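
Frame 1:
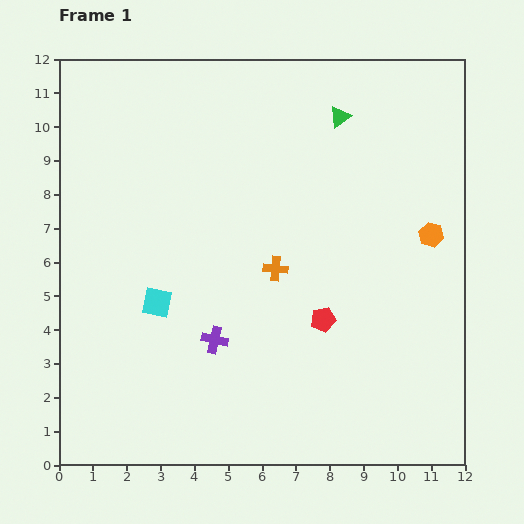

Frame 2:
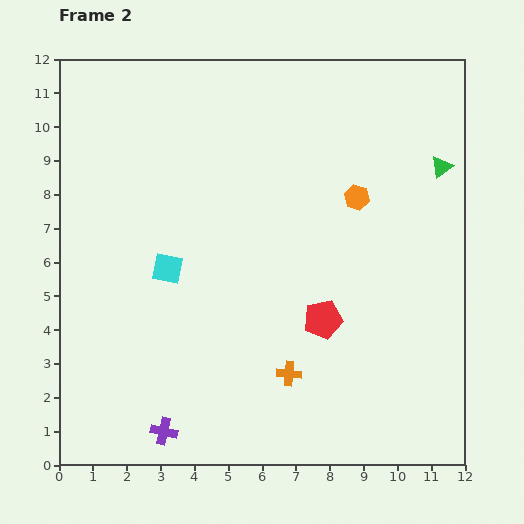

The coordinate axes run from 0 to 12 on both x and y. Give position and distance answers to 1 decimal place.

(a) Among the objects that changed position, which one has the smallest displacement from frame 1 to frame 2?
the cyan square

(moved 1.0)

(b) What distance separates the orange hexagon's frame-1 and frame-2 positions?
2.5

The orange hexagon moved from (11.0, 6.8) to (8.8, 7.9), a distance of √(2.2² + 1.1²) ≈ 2.5.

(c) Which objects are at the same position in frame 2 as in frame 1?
the red pentagon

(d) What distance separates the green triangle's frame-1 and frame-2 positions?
3.4

The green triangle moved from (8.3, 10.3) to (11.3, 8.8), a distance of √(3.0² + 1.5²) ≈ 3.4.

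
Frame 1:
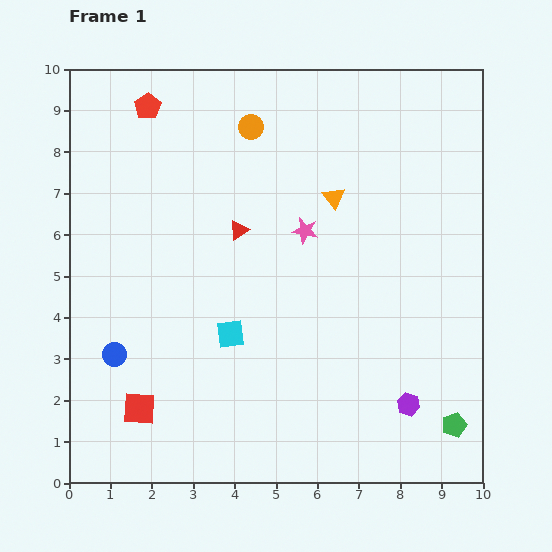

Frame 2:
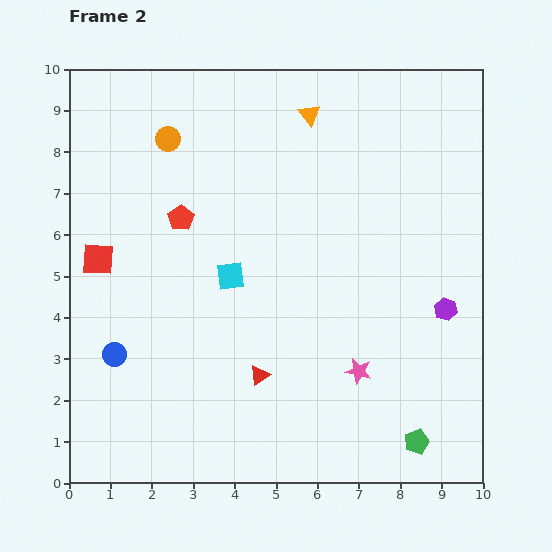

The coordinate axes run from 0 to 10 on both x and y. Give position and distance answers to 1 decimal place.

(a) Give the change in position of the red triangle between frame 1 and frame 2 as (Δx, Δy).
(0.5, -3.5)

The red triangle was at (4.1, 6.1) in frame 1 and (4.6, 2.6) in frame 2.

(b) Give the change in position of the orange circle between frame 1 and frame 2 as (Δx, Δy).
(-2.0, -0.3)

The orange circle was at (4.4, 8.6) in frame 1 and (2.4, 8.3) in frame 2.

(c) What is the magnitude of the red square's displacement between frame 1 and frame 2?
3.7

The red square moved from (1.7, 1.8) to (0.7, 5.4), a distance of √(1.0² + 3.6²) ≈ 3.7.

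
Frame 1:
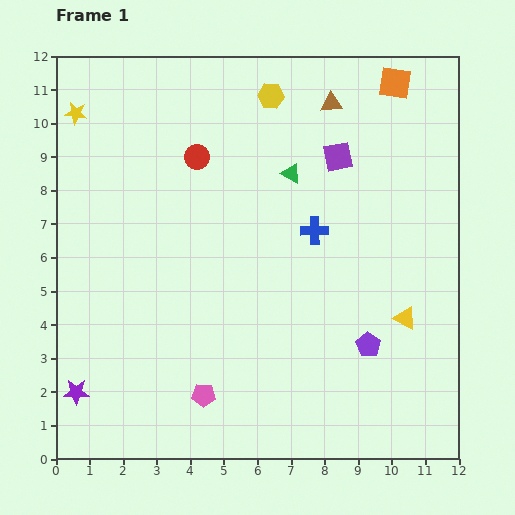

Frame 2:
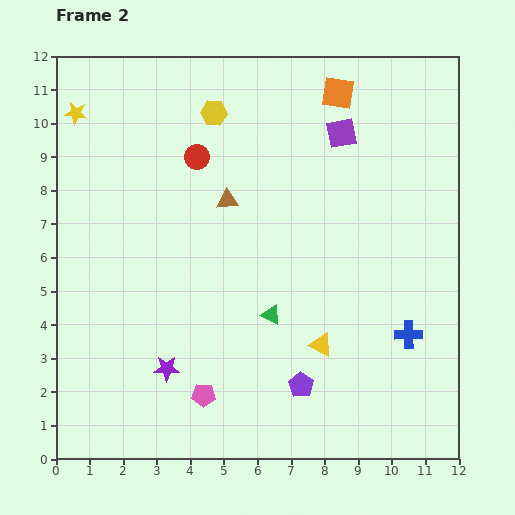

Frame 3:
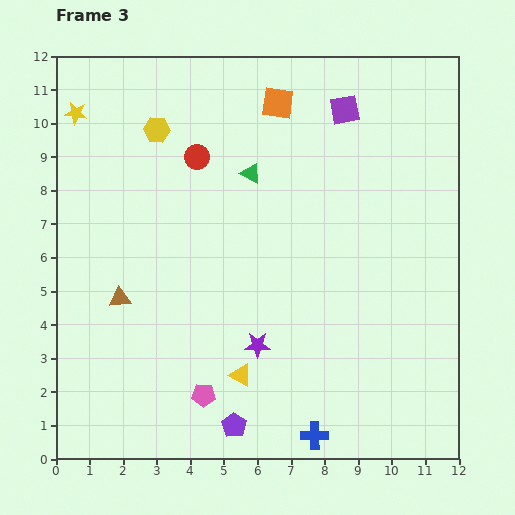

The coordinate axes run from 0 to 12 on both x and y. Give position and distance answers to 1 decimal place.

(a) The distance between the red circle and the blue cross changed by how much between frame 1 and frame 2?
+4.1

Distance in frame 1: 4.1. Distance in frame 2: 8.2.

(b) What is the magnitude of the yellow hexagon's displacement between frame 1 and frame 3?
3.5

The yellow hexagon moved from (6.4, 10.8) to (3.0, 9.8), a distance of √(3.4² + 1.0²) ≈ 3.5.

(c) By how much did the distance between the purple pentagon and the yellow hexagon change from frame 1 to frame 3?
+1.2

Distance in frame 1: 7.9. Distance in frame 3: 9.1.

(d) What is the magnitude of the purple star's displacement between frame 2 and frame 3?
2.8

The purple star moved from (3.3, 2.7) to (6.0, 3.4), a distance of √(2.7² + 0.7²) ≈ 2.8.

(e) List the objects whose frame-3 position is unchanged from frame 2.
the red circle, the yellow star, the pink pentagon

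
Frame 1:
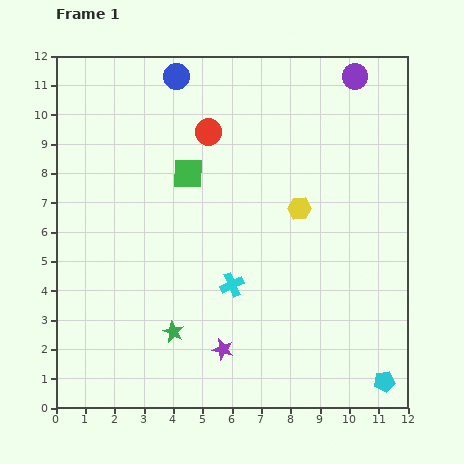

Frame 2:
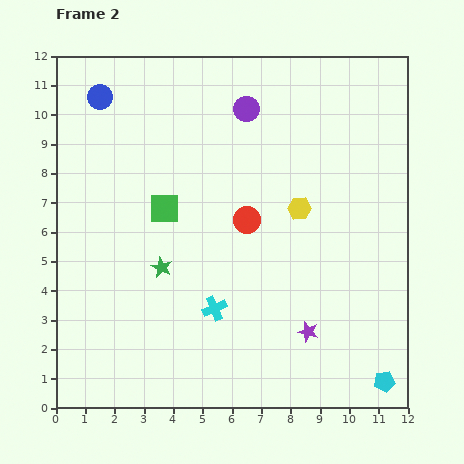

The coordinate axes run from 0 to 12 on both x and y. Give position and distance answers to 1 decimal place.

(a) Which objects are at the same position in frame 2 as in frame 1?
the yellow hexagon, the cyan pentagon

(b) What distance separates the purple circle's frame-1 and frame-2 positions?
3.9

The purple circle moved from (10.2, 11.3) to (6.5, 10.2), a distance of √(3.7² + 1.1²) ≈ 3.9.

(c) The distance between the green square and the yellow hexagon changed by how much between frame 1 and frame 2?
+0.6

Distance in frame 1: 4.0. Distance in frame 2: 4.6.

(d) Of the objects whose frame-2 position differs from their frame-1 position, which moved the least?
the cyan cross

(moved 1.0)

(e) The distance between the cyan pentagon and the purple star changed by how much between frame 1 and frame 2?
-2.5

Distance in frame 1: 5.6. Distance in frame 2: 3.1.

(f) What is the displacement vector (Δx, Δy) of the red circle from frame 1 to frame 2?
(1.3, -3.0)

The red circle was at (5.2, 9.4) in frame 1 and (6.5, 6.4) in frame 2.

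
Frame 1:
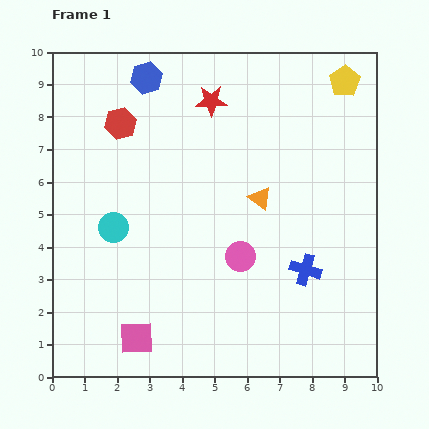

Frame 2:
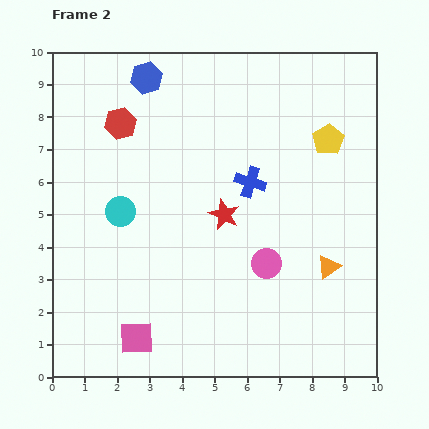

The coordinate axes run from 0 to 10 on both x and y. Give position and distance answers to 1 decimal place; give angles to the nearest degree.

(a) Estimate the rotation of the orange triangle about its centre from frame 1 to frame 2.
48° clockwise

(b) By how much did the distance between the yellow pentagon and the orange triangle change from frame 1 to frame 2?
-0.5

Distance in frame 1: 4.4. Distance in frame 2: 3.9.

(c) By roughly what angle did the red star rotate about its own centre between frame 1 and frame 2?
26° clockwise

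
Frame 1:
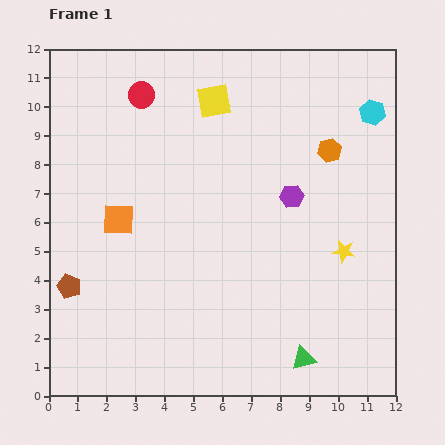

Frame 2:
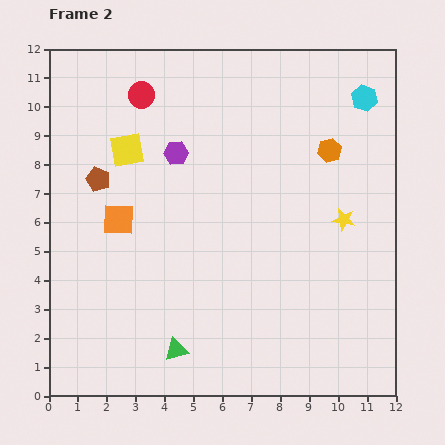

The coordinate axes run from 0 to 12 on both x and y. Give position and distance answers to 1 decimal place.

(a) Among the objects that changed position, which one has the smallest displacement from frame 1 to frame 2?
the cyan hexagon

(moved 0.6)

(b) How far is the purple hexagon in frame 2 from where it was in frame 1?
4.3

The purple hexagon moved from (8.4, 6.9) to (4.4, 8.4), a distance of √(4.0² + 1.5²) ≈ 4.3.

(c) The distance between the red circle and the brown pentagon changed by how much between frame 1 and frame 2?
-3.8

Distance in frame 1: 7.1. Distance in frame 2: 3.3.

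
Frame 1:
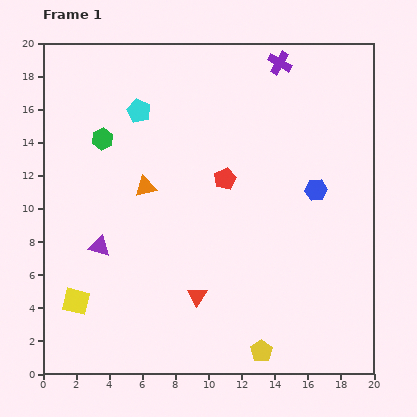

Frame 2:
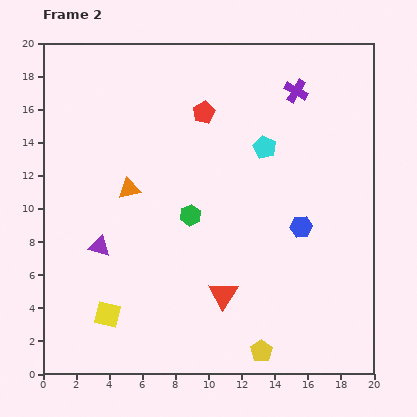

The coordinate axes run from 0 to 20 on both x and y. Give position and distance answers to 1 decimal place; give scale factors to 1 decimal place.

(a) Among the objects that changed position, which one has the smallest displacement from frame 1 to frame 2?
the orange triangle

(moved 1.0)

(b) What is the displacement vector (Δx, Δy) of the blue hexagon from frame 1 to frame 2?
(-0.9, -2.2)

The blue hexagon was at (16.5, 11.1) in frame 1 and (15.6, 8.9) in frame 2.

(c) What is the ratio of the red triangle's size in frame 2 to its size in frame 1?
1.5×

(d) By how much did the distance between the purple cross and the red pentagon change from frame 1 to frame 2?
-2.0

Distance in frame 1: 7.7. Distance in frame 2: 5.7.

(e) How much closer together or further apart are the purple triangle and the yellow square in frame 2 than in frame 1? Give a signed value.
+0.5

Distance in frame 1: 3.6. Distance in frame 2: 4.1.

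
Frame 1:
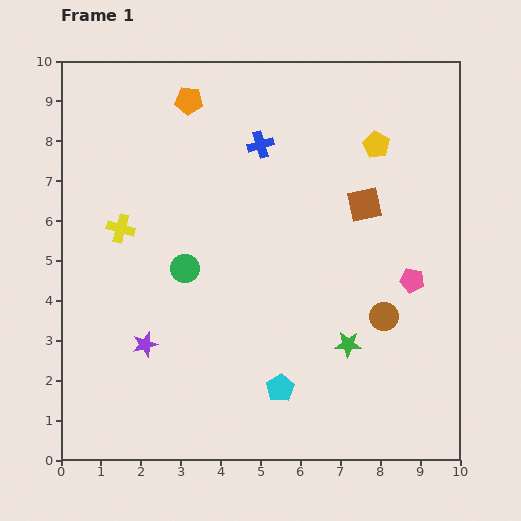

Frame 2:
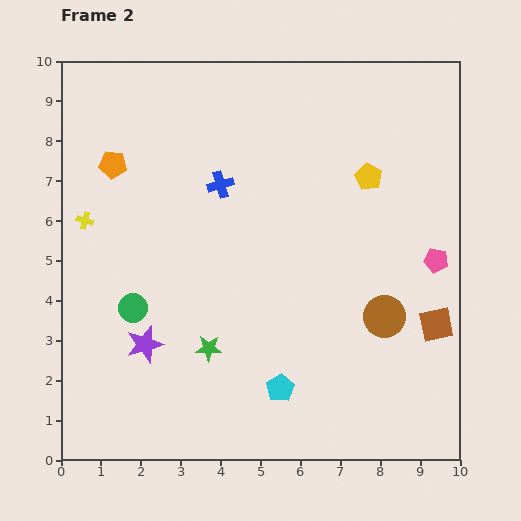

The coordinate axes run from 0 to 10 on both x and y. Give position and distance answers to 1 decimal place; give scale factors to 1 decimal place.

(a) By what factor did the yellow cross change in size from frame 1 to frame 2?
0.6×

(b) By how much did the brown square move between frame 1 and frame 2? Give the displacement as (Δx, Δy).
(1.8, -3.0)

The brown square was at (7.6, 6.4) in frame 1 and (9.4, 3.4) in frame 2.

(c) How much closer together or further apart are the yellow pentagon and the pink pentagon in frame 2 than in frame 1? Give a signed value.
-0.8

Distance in frame 1: 3.5. Distance in frame 2: 2.7.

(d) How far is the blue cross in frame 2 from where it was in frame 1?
1.4

The blue cross moved from (5.0, 7.9) to (4.0, 6.9), a distance of √(1.0² + 1.0²) ≈ 1.4.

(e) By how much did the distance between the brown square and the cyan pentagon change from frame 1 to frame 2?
-0.9

Distance in frame 1: 5.1. Distance in frame 2: 4.2.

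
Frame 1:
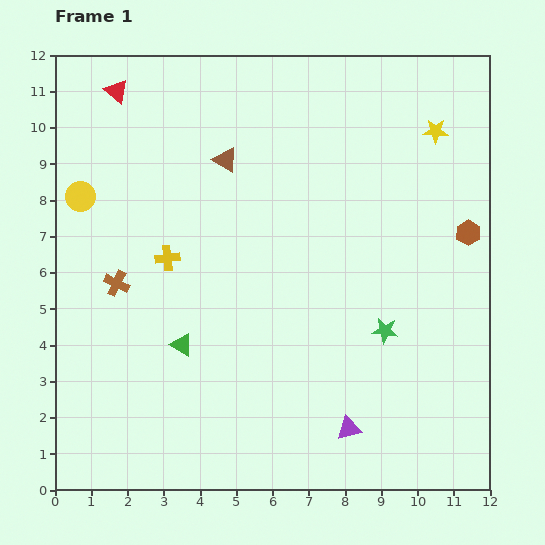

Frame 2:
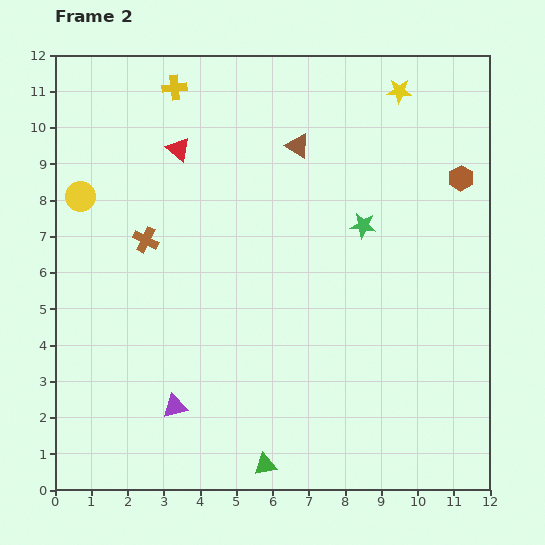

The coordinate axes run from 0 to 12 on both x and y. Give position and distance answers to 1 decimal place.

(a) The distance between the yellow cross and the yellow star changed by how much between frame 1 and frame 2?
-2.0

Distance in frame 1: 8.2. Distance in frame 2: 6.2.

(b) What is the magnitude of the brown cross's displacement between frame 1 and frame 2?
1.4

The brown cross moved from (1.7, 5.7) to (2.5, 6.9), a distance of √(0.8² + 1.2²) ≈ 1.4.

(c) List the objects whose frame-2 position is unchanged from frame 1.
the yellow circle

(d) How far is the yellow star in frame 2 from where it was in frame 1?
1.5

The yellow star moved from (10.5, 9.9) to (9.5, 11.0), a distance of √(1.0² + 1.1²) ≈ 1.5.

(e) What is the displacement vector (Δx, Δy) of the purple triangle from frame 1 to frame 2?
(-4.8, 0.6)

The purple triangle was at (8.1, 1.7) in frame 1 and (3.3, 2.3) in frame 2.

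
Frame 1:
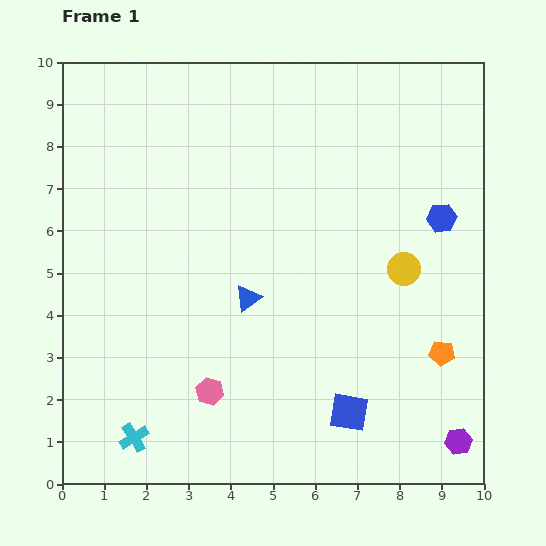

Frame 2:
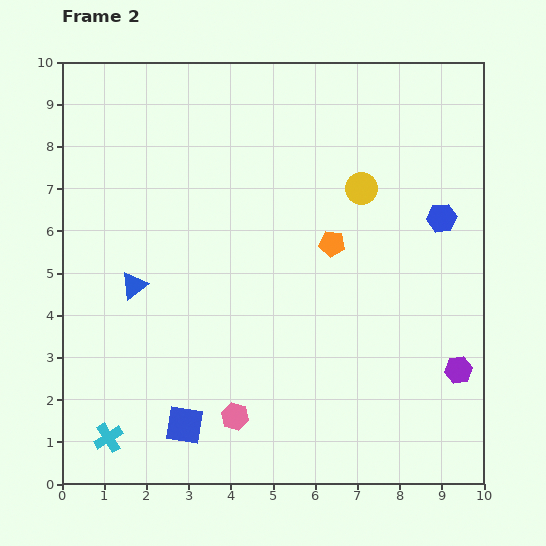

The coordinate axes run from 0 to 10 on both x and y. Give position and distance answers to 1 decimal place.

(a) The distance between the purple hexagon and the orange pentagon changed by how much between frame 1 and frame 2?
+2.1

Distance in frame 1: 2.1. Distance in frame 2: 4.2.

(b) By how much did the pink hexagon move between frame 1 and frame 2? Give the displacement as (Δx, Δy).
(0.6, -0.6)

The pink hexagon was at (3.5, 2.2) in frame 1 and (4.1, 1.6) in frame 2.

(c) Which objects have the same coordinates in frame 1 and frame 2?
the blue hexagon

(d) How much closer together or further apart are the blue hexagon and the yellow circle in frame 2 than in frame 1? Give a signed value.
+0.5

Distance in frame 1: 1.5. Distance in frame 2: 2.0.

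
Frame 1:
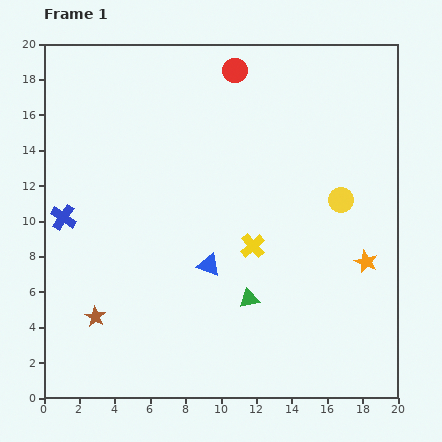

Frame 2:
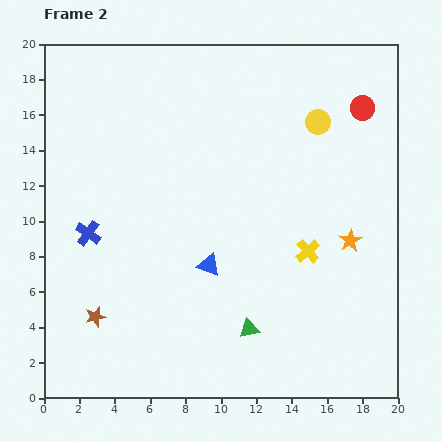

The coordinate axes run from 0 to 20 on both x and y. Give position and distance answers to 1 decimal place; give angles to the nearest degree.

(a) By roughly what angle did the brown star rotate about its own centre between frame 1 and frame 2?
26° clockwise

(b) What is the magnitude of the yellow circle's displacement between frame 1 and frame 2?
4.6

The yellow circle moved from (16.8, 11.2) to (15.5, 15.6), a distance of √(1.3² + 4.4²) ≈ 4.6.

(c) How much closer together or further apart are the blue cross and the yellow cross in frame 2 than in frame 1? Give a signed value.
+1.6

Distance in frame 1: 10.8. Distance in frame 2: 12.4.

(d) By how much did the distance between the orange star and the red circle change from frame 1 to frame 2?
-5.6

Distance in frame 1: 13.1. Distance in frame 2: 7.5.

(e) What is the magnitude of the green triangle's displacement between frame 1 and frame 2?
1.7

The green triangle moved from (11.6, 5.6) to (11.6, 3.9), a distance of √(0.0² + 1.7²) ≈ 1.7.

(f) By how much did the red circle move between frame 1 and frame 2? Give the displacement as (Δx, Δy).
(7.2, -2.1)

The red circle was at (10.8, 18.5) in frame 1 and (18.0, 16.4) in frame 2.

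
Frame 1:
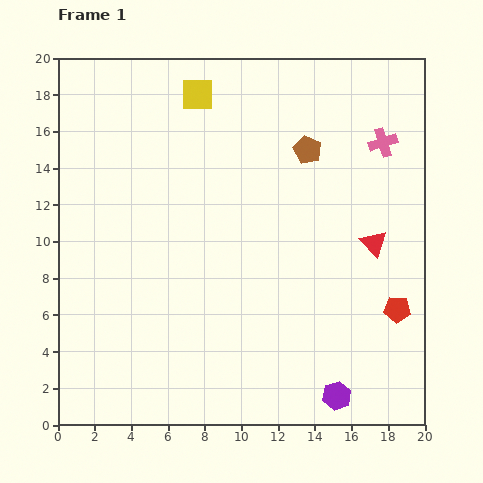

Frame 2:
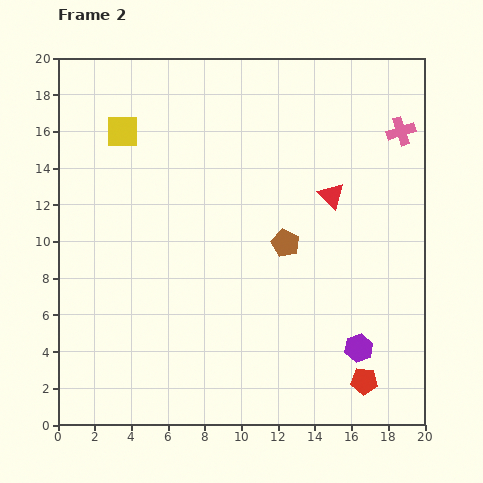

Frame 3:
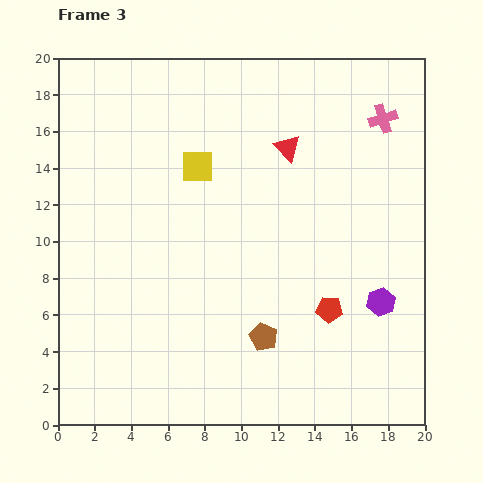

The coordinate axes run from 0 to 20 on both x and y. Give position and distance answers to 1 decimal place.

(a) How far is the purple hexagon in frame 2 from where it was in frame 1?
2.9

The purple hexagon moved from (15.2, 1.6) to (16.4, 4.2), a distance of √(1.2² + 2.6²) ≈ 2.9.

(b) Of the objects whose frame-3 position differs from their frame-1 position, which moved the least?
the pink cross

(moved 1.3)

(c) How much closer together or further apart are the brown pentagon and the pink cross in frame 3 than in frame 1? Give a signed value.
+9.5

Distance in frame 1: 4.1. Distance in frame 3: 13.6.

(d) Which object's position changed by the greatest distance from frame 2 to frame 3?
the brown pentagon

(moved 5.2; next 4.5)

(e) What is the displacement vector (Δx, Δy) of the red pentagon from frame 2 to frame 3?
(-1.9, 3.9)

The red pentagon was at (16.7, 2.4) in frame 2 and (14.8, 6.3) in frame 3.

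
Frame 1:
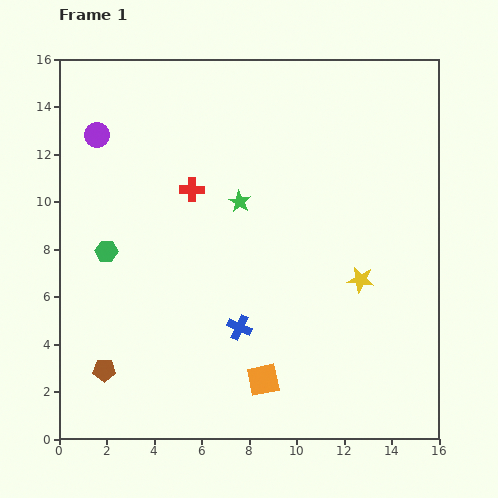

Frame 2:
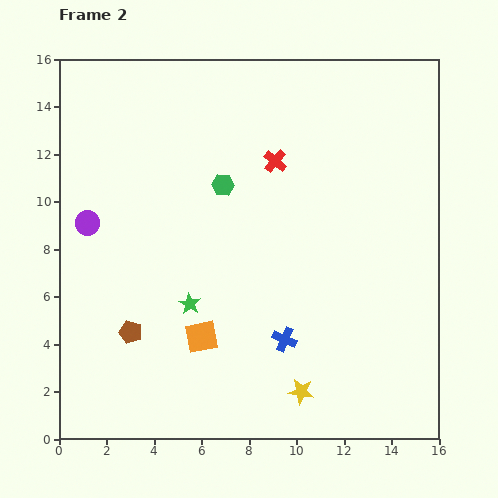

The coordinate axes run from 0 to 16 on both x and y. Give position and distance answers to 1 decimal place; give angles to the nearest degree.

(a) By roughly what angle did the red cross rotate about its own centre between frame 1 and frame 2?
39° clockwise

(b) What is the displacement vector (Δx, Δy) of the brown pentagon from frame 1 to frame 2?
(1.1, 1.6)

The brown pentagon was at (1.9, 2.9) in frame 1 and (3.0, 4.5) in frame 2.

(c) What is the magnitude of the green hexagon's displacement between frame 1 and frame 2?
5.6

The green hexagon moved from (2.0, 7.9) to (6.9, 10.7), a distance of √(4.9² + 2.8²) ≈ 5.6.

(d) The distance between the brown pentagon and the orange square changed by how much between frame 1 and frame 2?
-3.7

Distance in frame 1: 6.7. Distance in frame 2: 3.0.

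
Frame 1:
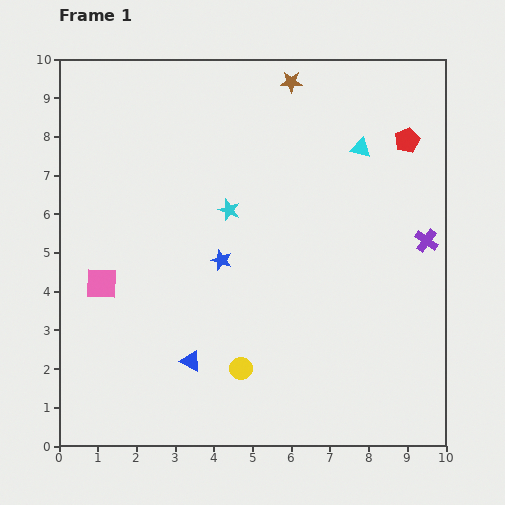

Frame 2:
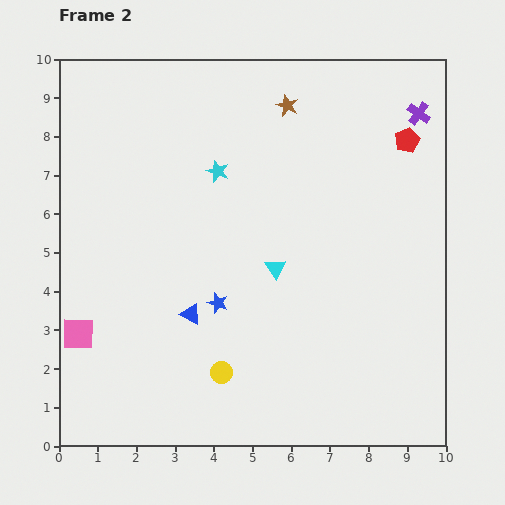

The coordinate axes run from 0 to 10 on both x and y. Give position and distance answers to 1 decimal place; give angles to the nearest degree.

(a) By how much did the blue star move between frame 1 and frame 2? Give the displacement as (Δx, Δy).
(-0.1, -1.1)

The blue star was at (4.2, 4.8) in frame 1 and (4.1, 3.7) in frame 2.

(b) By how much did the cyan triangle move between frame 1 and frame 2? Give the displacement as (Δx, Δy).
(-2.2, -3.1)

The cyan triangle was at (7.8, 7.7) in frame 1 and (5.6, 4.6) in frame 2.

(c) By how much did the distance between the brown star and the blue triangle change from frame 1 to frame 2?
-1.7

Distance in frame 1: 7.7. Distance in frame 2: 6.0.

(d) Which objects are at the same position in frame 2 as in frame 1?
the red pentagon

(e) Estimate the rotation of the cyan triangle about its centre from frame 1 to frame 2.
42° clockwise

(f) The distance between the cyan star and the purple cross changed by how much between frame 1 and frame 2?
+0.2

Distance in frame 1: 5.2. Distance in frame 2: 5.4.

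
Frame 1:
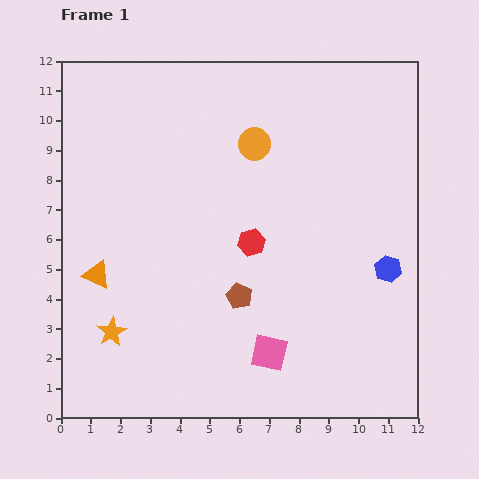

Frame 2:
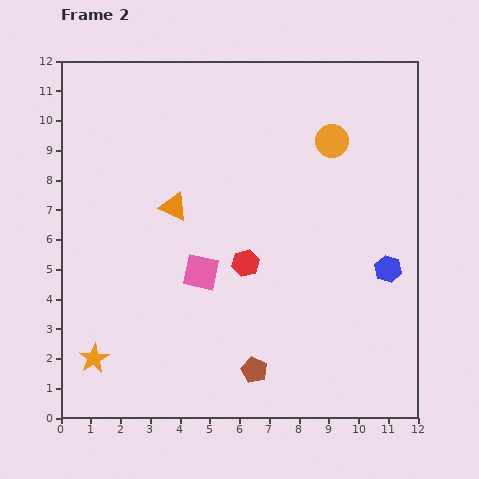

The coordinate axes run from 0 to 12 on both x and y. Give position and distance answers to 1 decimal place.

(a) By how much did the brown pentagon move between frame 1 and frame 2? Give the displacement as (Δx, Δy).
(0.5, -2.5)

The brown pentagon was at (6.0, 4.1) in frame 1 and (6.5, 1.6) in frame 2.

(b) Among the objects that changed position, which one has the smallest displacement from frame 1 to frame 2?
the red hexagon

(moved 0.7)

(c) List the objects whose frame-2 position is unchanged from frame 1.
the blue hexagon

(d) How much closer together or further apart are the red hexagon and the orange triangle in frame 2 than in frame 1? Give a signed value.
-2.2

Distance in frame 1: 5.3. Distance in frame 2: 3.1.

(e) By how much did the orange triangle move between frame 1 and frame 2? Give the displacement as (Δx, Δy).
(2.6, 2.3)

The orange triangle was at (1.2, 4.8) in frame 1 and (3.8, 7.1) in frame 2.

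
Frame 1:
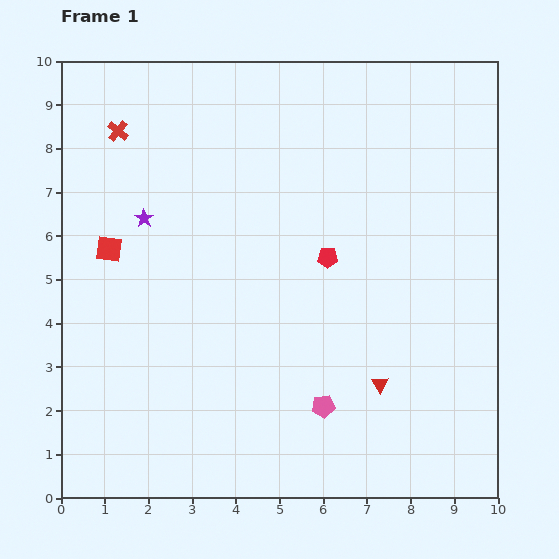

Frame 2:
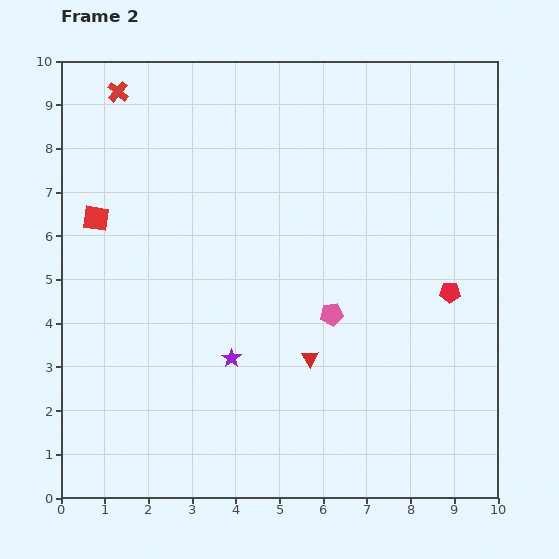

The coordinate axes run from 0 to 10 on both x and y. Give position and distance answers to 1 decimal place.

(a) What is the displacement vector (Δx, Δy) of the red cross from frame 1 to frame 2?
(0.0, 0.9)

The red cross was at (1.3, 8.4) in frame 1 and (1.3, 9.3) in frame 2.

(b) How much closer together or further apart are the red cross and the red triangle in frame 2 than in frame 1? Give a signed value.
-0.8

Distance in frame 1: 8.3. Distance in frame 2: 7.5.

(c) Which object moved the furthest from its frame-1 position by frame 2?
the purple star

(moved 3.8; next 2.9)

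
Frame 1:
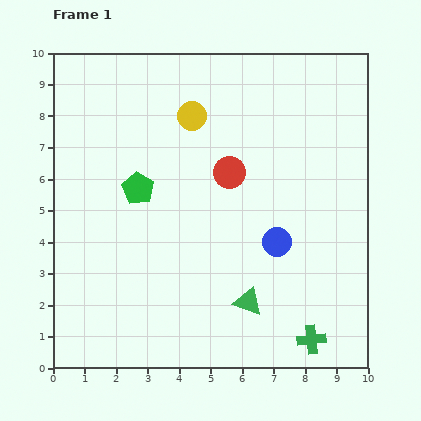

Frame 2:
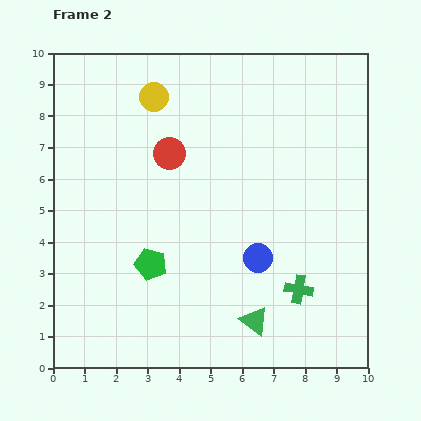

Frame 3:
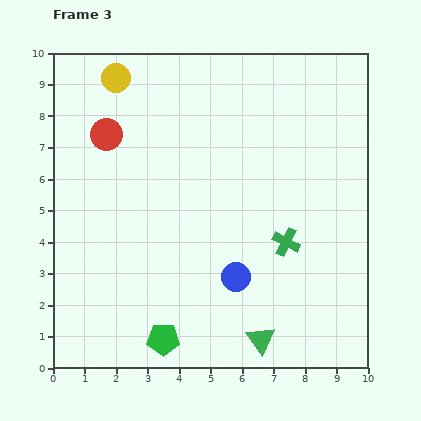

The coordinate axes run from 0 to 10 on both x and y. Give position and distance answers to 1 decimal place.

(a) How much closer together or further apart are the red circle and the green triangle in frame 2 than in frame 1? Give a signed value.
+1.8

Distance in frame 1: 4.1. Distance in frame 2: 5.9.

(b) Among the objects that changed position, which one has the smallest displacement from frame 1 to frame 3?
the green triangle

(moved 1.3)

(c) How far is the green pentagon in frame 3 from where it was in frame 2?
2.4

The green pentagon moved from (3.1, 3.3) to (3.5, 0.9), a distance of √(0.4² + 2.4²) ≈ 2.4.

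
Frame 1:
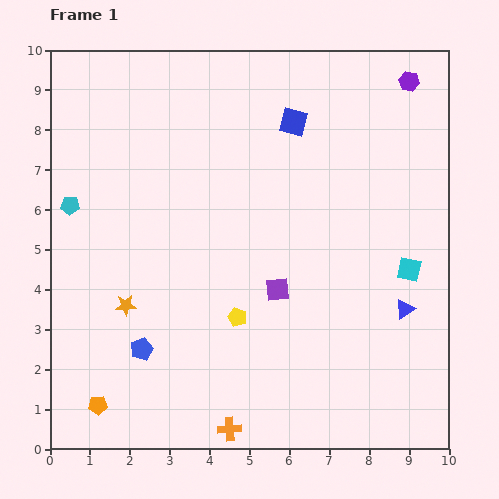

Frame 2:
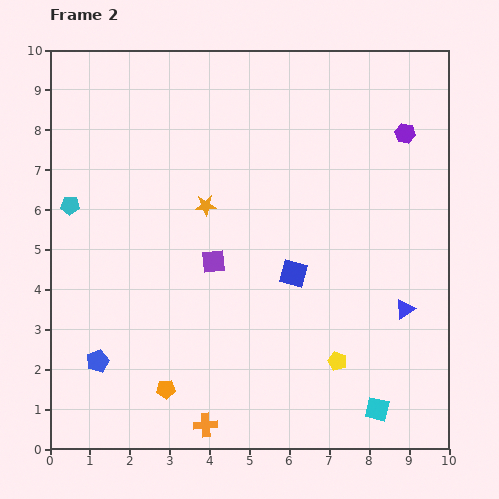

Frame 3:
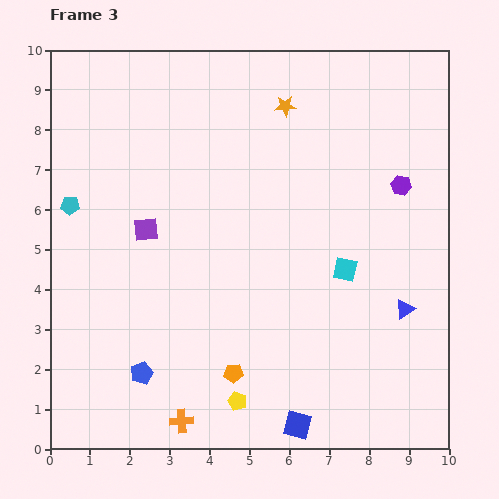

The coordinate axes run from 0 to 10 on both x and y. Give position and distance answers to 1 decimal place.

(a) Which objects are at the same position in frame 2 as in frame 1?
the blue triangle, the cyan pentagon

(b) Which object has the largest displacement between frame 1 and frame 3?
the blue square

(moved 7.6; next 6.4)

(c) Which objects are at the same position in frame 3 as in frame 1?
the blue triangle, the cyan pentagon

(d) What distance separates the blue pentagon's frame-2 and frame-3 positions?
1.1

The blue pentagon moved from (1.2, 2.2) to (2.3, 1.9), a distance of √(1.1² + 0.3²) ≈ 1.1.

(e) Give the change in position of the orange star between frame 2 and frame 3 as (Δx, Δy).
(2.0, 2.5)

The orange star was at (3.9, 6.1) in frame 2 and (5.9, 8.6) in frame 3.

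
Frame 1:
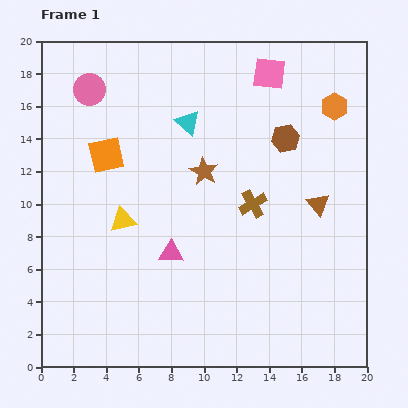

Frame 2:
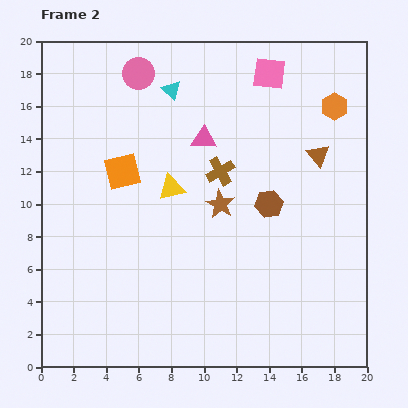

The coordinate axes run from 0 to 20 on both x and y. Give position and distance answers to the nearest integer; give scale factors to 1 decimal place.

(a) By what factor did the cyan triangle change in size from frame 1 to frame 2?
0.8×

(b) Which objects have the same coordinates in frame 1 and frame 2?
the orange hexagon, the pink square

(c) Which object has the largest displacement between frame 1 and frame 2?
the pink triangle

(moved 7; next 4)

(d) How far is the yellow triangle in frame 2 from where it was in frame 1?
4

The yellow triangle moved from (5, 9) to (8, 11), a distance of √(3² + 2²) ≈ 4.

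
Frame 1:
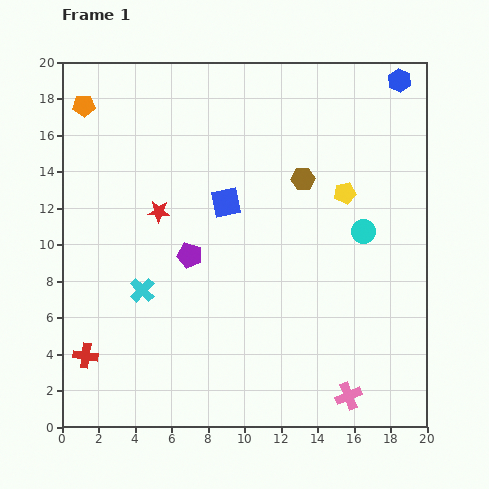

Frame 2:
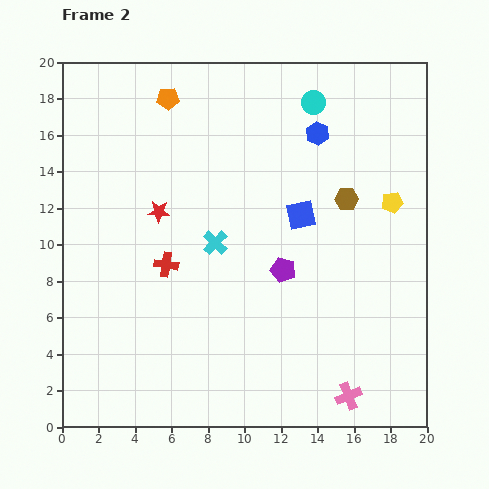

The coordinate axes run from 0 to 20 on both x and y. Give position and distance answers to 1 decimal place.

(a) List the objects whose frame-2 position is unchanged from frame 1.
the red star, the pink cross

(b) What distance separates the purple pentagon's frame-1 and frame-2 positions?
5.2

The purple pentagon moved from (7.0, 9.4) to (12.1, 8.6), a distance of √(5.1² + 0.8²) ≈ 5.2.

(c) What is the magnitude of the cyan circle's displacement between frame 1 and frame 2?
7.6

The cyan circle moved from (16.5, 10.7) to (13.8, 17.8), a distance of √(2.7² + 7.1²) ≈ 7.6.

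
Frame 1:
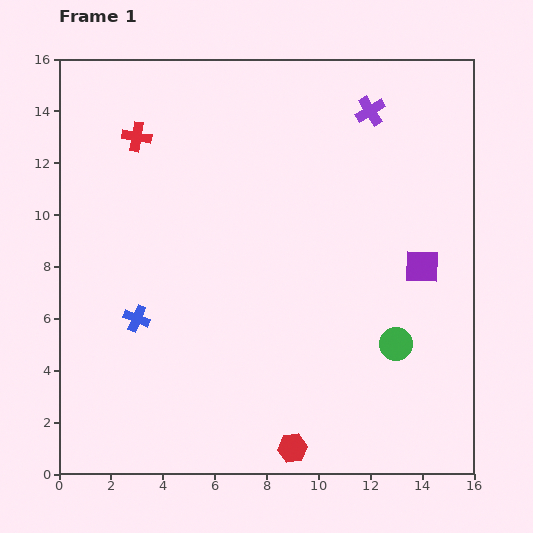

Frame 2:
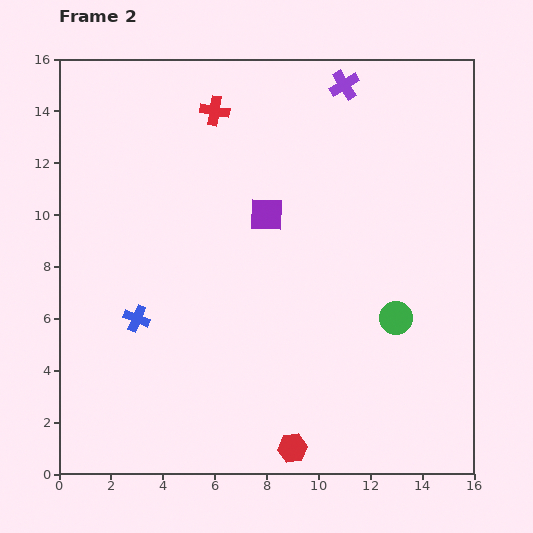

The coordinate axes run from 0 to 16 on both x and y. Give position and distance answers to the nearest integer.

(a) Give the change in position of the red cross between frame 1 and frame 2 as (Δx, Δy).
(3, 1)

The red cross was at (3, 13) in frame 1 and (6, 14) in frame 2.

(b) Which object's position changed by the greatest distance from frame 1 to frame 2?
the purple square

(moved 6; next 3)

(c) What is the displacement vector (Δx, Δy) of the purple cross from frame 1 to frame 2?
(-1, 1)

The purple cross was at (12, 14) in frame 1 and (11, 15) in frame 2.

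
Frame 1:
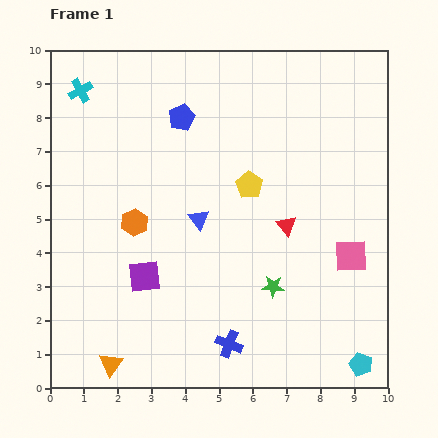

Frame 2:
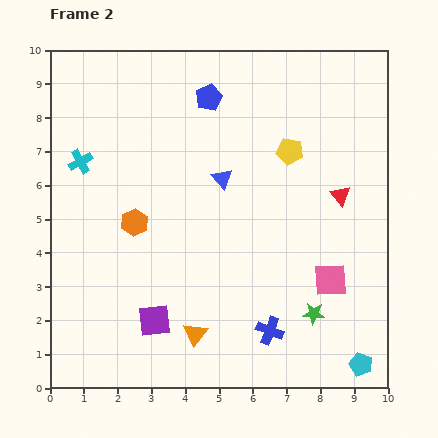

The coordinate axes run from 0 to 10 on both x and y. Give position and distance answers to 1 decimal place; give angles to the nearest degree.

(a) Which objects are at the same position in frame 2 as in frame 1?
the cyan pentagon, the orange hexagon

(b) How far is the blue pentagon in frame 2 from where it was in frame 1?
1.0

The blue pentagon moved from (3.9, 8.0) to (4.7, 8.6), a distance of √(0.8² + 0.6²) ≈ 1.0.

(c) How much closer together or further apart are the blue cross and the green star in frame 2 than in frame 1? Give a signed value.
-0.7

Distance in frame 1: 2.1. Distance in frame 2: 1.4.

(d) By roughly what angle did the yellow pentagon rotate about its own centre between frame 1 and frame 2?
23° counter-clockwise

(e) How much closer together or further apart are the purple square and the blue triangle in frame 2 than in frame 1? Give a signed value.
+2.4

Distance in frame 1: 2.3. Distance in frame 2: 4.7.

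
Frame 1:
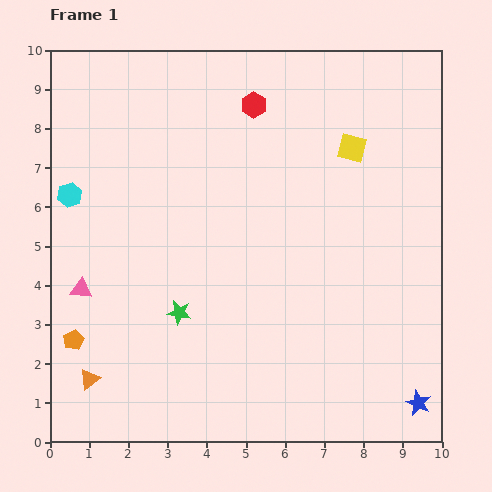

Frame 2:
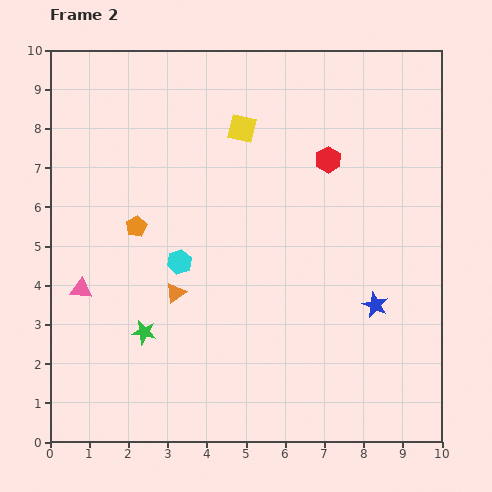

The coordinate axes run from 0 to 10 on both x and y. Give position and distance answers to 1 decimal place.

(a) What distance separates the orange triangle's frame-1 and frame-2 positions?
3.1

The orange triangle moved from (1.0, 1.6) to (3.2, 3.8), a distance of √(2.2² + 2.2²) ≈ 3.1.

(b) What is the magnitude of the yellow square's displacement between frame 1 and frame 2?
2.8

The yellow square moved from (7.7, 7.5) to (4.9, 8.0), a distance of √(2.8² + 0.5²) ≈ 2.8.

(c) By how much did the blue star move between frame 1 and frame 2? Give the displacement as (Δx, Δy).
(-1.1, 2.5)

The blue star was at (9.4, 1.0) in frame 1 and (8.3, 3.5) in frame 2.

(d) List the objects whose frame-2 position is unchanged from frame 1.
the pink triangle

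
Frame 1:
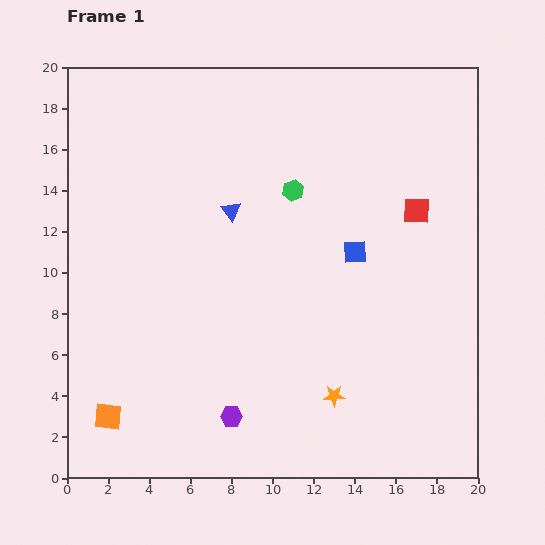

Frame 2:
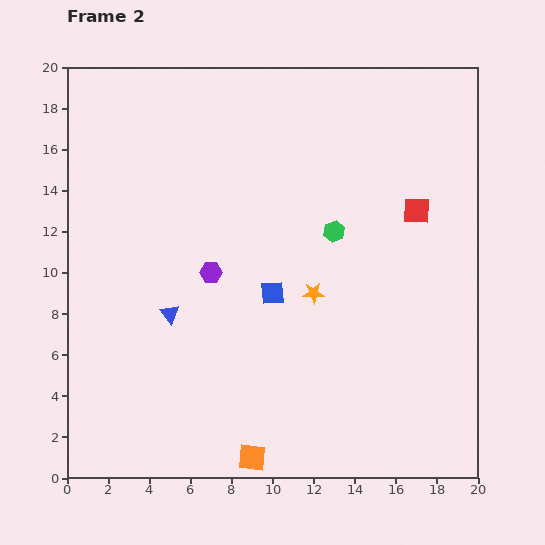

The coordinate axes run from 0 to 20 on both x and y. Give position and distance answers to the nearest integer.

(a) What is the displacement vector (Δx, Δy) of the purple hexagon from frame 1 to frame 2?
(-1, 7)

The purple hexagon was at (8, 3) in frame 1 and (7, 10) in frame 2.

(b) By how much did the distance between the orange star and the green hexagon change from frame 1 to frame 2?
-7

Distance in frame 1: 10. Distance in frame 2: 3.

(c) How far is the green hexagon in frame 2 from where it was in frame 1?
3

The green hexagon moved from (11, 14) to (13, 12), a distance of √(2² + 2²) ≈ 3.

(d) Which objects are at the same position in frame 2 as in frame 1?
the red square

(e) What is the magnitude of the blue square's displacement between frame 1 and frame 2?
4

The blue square moved from (14, 11) to (10, 9), a distance of √(4² + 2²) ≈ 4.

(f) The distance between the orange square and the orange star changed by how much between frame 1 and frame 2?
-2

Distance in frame 1: 11. Distance in frame 2: 9.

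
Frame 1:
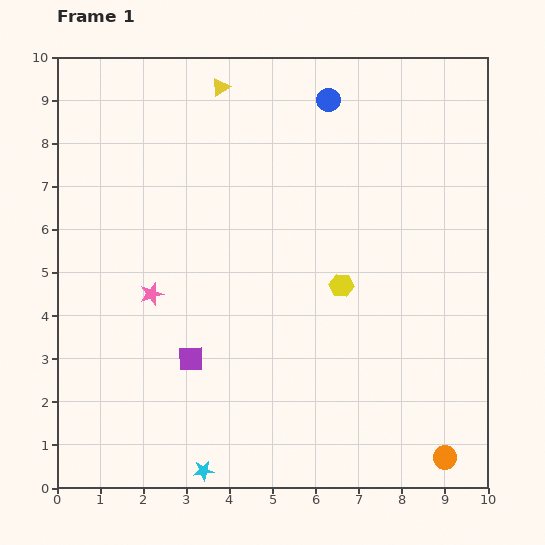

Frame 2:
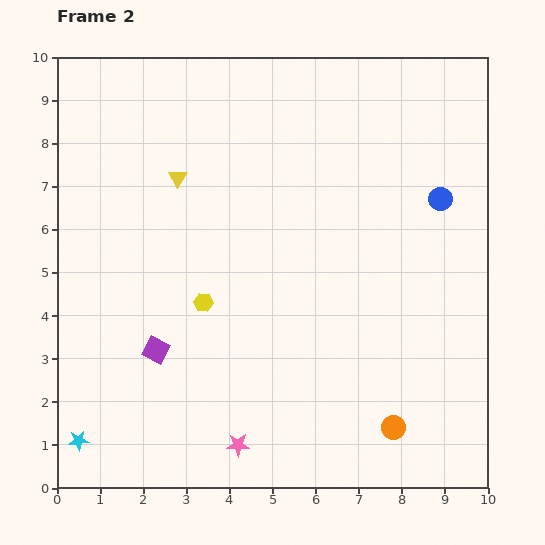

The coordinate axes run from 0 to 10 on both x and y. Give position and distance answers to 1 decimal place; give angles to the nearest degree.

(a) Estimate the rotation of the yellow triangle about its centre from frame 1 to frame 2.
27° counter-clockwise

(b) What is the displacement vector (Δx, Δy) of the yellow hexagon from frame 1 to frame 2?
(-3.2, -0.4)

The yellow hexagon was at (6.6, 4.7) in frame 1 and (3.4, 4.3) in frame 2.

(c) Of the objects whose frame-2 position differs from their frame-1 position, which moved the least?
the purple square

(moved 0.8)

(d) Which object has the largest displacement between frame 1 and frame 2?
the pink star

(moved 4.0; next 3.5)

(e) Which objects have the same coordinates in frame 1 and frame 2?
none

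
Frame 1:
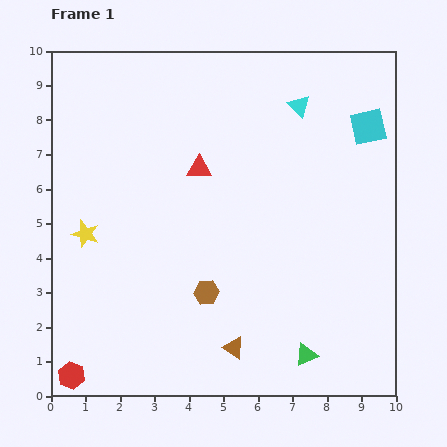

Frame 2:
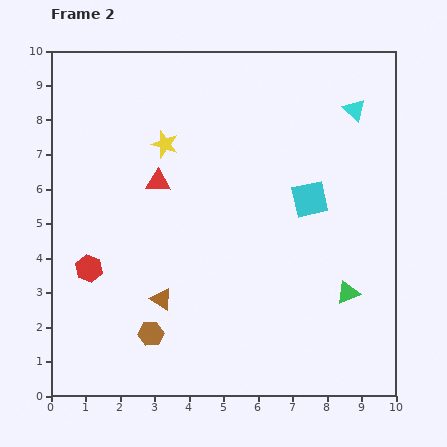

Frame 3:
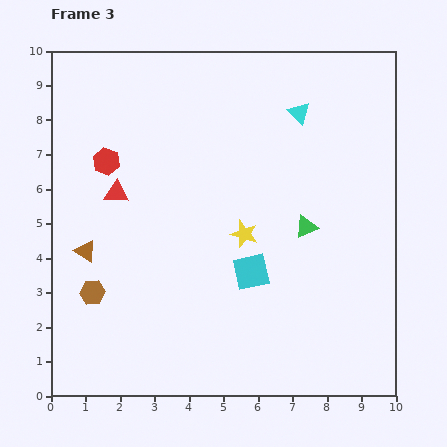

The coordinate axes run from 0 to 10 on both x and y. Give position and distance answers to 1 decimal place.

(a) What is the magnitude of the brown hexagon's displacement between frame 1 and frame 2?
2.0

The brown hexagon moved from (4.5, 3.0) to (2.9, 1.8), a distance of √(1.6² + 1.2²) ≈ 2.0.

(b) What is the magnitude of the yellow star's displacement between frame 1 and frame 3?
4.6

The yellow star moved from (1.0, 4.7) to (5.6, 4.7), a distance of √(4.6² + 0.0²) ≈ 4.6.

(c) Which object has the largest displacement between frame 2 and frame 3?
the yellow star

(moved 3.5; next 3.1)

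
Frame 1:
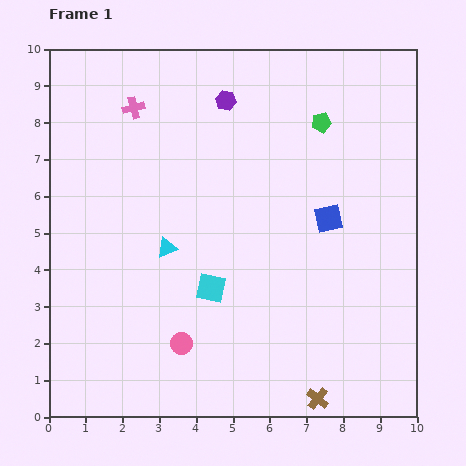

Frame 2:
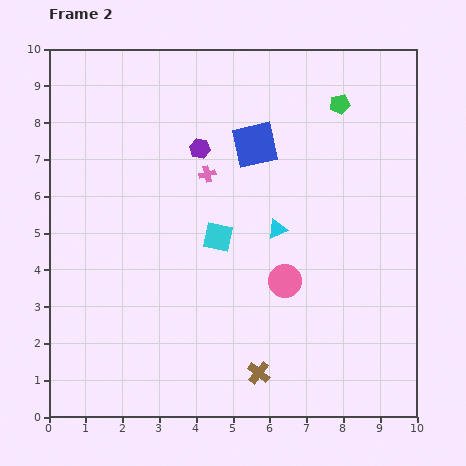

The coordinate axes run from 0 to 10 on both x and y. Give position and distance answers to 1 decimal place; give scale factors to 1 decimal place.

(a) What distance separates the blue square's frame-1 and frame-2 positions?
2.8

The blue square moved from (7.6, 5.4) to (5.6, 7.4), a distance of √(2.0² + 2.0²) ≈ 2.8.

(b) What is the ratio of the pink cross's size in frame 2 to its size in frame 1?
0.8×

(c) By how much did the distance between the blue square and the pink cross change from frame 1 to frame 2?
-4.6

Distance in frame 1: 6.1. Distance in frame 2: 1.5.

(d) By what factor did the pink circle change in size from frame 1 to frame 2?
1.5×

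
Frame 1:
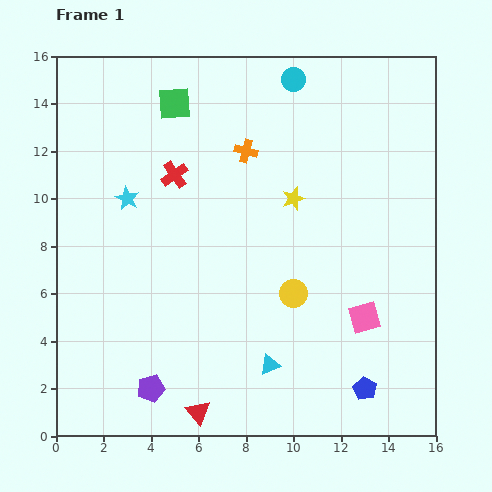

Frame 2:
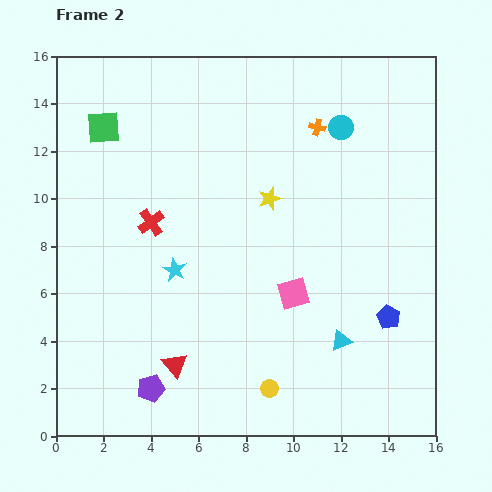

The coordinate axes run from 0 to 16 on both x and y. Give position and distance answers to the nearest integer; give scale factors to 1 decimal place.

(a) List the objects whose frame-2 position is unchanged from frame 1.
the purple pentagon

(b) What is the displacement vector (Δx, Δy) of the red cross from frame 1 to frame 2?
(-1, -2)

The red cross was at (5, 11) in frame 1 and (4, 9) in frame 2.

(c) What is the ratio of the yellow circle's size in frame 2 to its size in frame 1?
0.6×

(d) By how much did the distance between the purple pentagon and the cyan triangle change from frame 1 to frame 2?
+3

Distance in frame 1: 5. Distance in frame 2: 8.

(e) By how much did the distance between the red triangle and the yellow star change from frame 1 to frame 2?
-2

Distance in frame 1: 10. Distance in frame 2: 8.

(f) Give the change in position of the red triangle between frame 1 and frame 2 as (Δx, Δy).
(-1, 2)

The red triangle was at (6, 1) in frame 1 and (5, 3) in frame 2.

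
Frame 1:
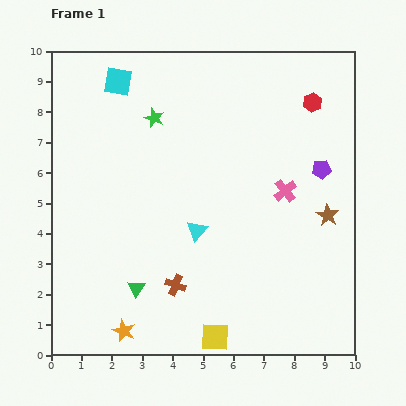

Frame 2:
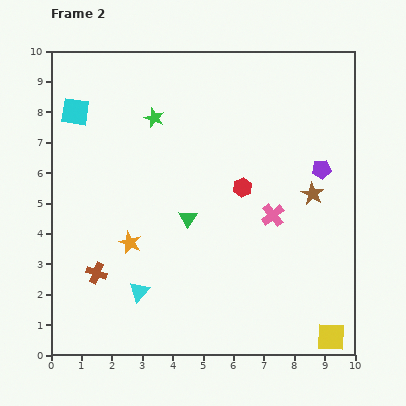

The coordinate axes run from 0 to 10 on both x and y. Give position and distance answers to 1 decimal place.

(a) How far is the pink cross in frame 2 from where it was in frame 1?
0.9

The pink cross moved from (7.7, 5.4) to (7.3, 4.6), a distance of √(0.4² + 0.8²) ≈ 0.9.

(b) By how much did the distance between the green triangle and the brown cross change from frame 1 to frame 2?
+2.2

Distance in frame 1: 1.3. Distance in frame 2: 3.5.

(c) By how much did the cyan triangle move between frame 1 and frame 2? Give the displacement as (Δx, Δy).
(-1.9, -2.0)

The cyan triangle was at (4.8, 4.1) in frame 1 and (2.9, 2.1) in frame 2.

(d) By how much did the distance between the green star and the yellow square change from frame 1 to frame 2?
+1.7

Distance in frame 1: 7.5. Distance in frame 2: 9.2.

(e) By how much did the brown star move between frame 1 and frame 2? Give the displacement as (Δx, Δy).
(-0.5, 0.7)

The brown star was at (9.1, 4.6) in frame 1 and (8.6, 5.3) in frame 2.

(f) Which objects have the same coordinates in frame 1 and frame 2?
the purple pentagon, the green star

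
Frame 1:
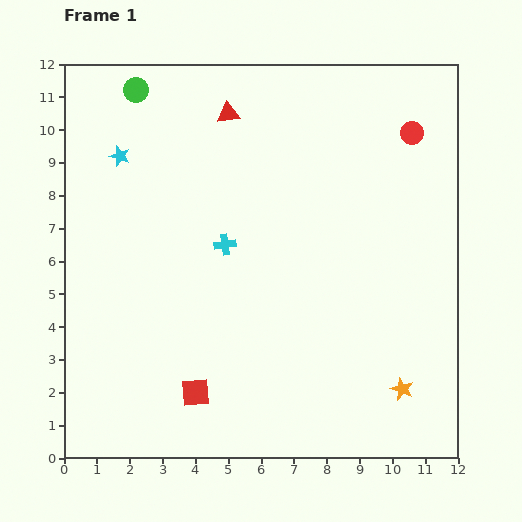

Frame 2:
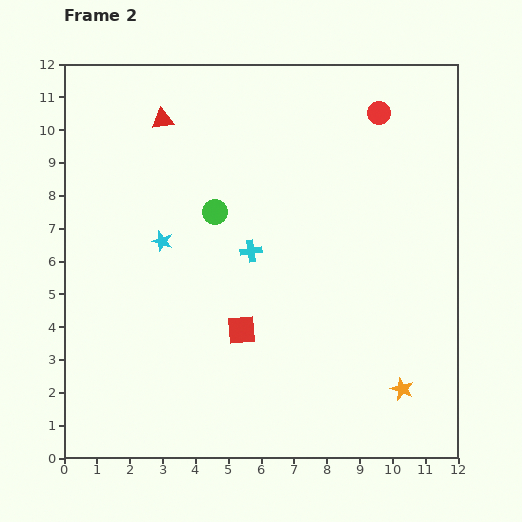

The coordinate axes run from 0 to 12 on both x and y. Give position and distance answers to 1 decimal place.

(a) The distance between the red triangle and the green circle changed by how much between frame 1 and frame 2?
+0.3

Distance in frame 1: 2.9. Distance in frame 2: 3.2.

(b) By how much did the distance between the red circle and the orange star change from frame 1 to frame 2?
+0.6

Distance in frame 1: 7.8. Distance in frame 2: 8.4.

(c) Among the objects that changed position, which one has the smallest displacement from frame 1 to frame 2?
the cyan cross

(moved 0.8)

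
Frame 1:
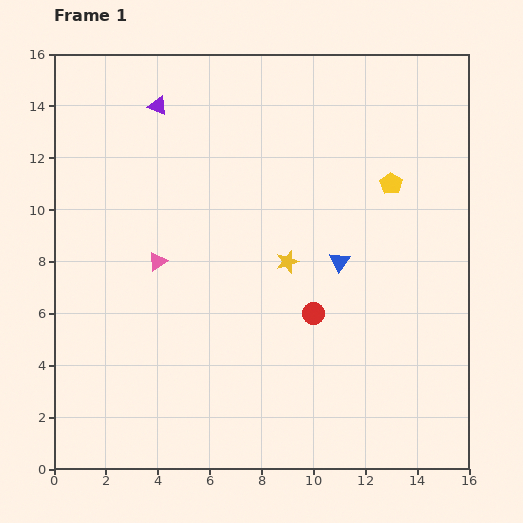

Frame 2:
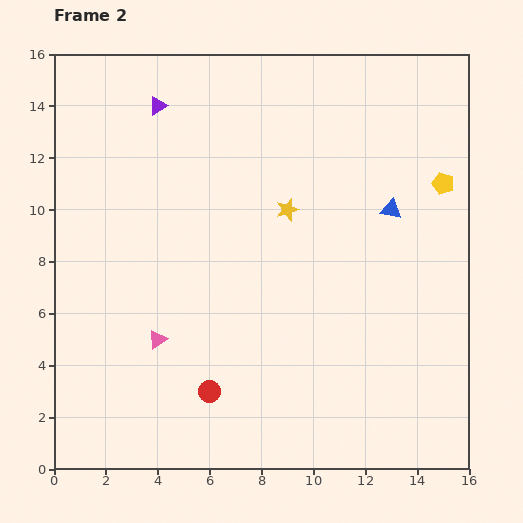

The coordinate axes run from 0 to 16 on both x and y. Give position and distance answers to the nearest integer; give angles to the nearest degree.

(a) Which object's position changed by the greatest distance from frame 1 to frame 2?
the red circle

(moved 5; next 3)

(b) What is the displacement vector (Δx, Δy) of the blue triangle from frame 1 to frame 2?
(2, 2)

The blue triangle was at (11, 8) in frame 1 and (13, 10) in frame 2.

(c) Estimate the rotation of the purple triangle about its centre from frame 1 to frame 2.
54° counter-clockwise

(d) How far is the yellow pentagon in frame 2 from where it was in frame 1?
2

The yellow pentagon moved from (13, 11) to (15, 11), a distance of √(2² + 0²) ≈ 2.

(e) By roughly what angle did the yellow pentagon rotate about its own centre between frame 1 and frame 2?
16° counter-clockwise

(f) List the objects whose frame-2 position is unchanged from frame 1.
the purple triangle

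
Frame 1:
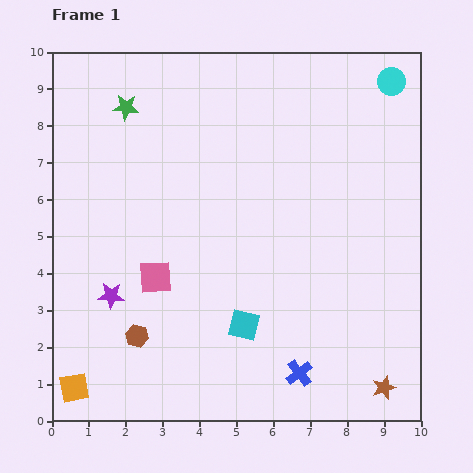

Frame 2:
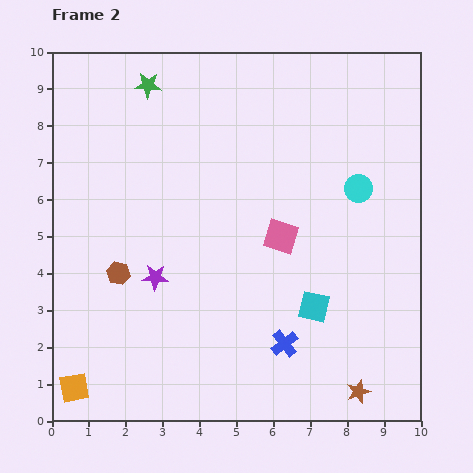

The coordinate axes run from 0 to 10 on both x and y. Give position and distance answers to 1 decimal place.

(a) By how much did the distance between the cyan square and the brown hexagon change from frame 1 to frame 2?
+2.5

Distance in frame 1: 2.9. Distance in frame 2: 5.4.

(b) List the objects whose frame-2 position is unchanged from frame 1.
the orange square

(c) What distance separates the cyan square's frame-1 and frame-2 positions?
2.0

The cyan square moved from (5.2, 2.6) to (7.1, 3.1), a distance of √(1.9² + 0.5²) ≈ 2.0.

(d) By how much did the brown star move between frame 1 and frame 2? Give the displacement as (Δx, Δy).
(-0.7, -0.1)

The brown star was at (9.0, 0.9) in frame 1 and (8.3, 0.8) in frame 2.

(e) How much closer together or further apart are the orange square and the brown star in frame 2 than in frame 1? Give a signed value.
-0.7

Distance in frame 1: 8.4. Distance in frame 2: 7.7.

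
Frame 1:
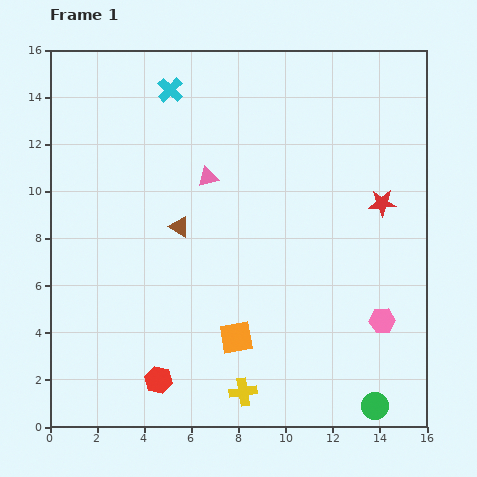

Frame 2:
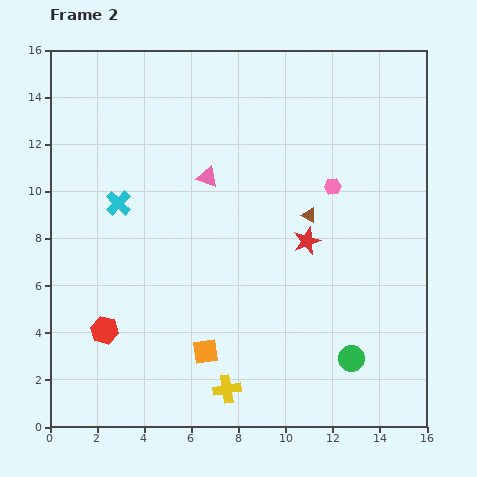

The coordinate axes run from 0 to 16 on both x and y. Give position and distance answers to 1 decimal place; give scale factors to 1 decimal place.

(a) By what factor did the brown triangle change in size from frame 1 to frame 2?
0.7×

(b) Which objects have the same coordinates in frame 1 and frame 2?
the pink triangle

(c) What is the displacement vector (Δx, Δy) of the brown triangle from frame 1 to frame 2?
(5.5, 0.5)

The brown triangle was at (5.5, 8.5) in frame 1 and (11.0, 9.0) in frame 2.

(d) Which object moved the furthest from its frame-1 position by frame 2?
the pink hexagon

(moved 6.1; next 5.5)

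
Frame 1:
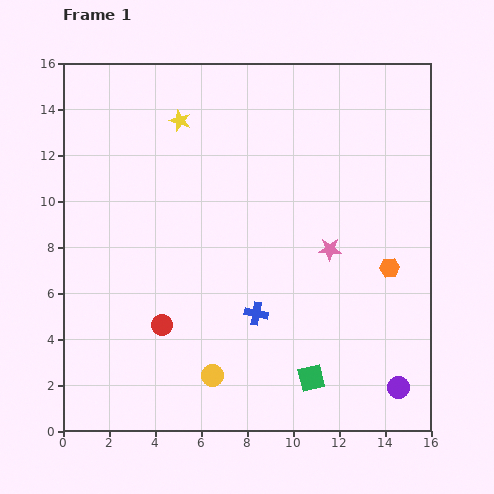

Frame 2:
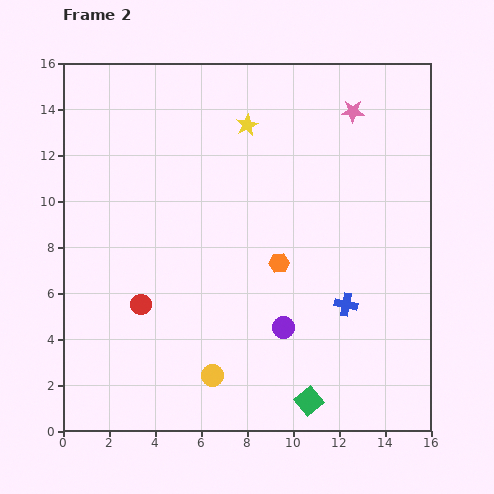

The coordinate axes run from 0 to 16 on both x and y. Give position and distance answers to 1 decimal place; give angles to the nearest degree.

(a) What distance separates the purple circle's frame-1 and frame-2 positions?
5.6

The purple circle moved from (14.6, 1.9) to (9.6, 4.5), a distance of √(5.0² + 2.6²) ≈ 5.6.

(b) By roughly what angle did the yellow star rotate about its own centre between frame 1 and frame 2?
26° clockwise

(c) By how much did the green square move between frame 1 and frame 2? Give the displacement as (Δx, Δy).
(-0.1, -1.0)

The green square was at (10.8, 2.3) in frame 1 and (10.7, 1.3) in frame 2.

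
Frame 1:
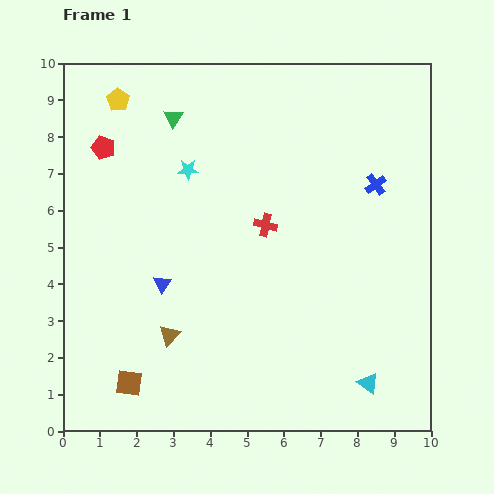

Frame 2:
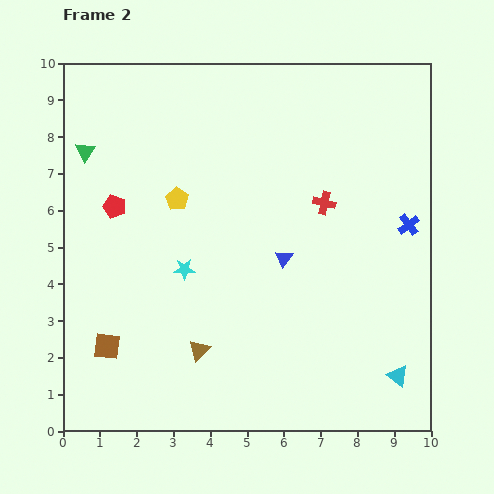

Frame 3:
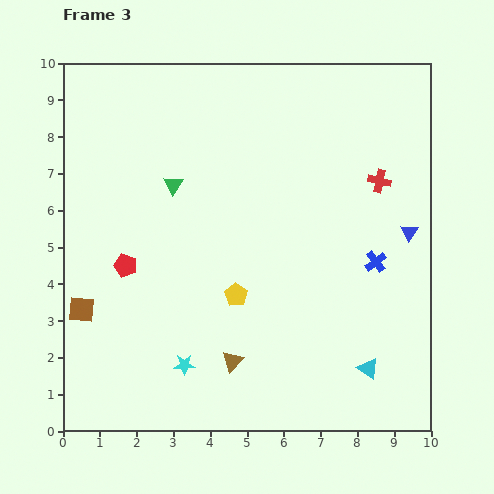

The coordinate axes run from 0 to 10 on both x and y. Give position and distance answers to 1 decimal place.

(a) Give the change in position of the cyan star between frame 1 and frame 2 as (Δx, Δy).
(-0.1, -2.7)

The cyan star was at (3.4, 7.1) in frame 1 and (3.3, 4.4) in frame 2.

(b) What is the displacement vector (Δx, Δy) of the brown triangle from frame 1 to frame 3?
(1.7, -0.7)

The brown triangle was at (2.9, 2.6) in frame 1 and (4.6, 1.9) in frame 3.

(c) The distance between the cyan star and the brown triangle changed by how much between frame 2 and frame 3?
-0.9

Distance in frame 2: 2.2. Distance in frame 3: 1.3.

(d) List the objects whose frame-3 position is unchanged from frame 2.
none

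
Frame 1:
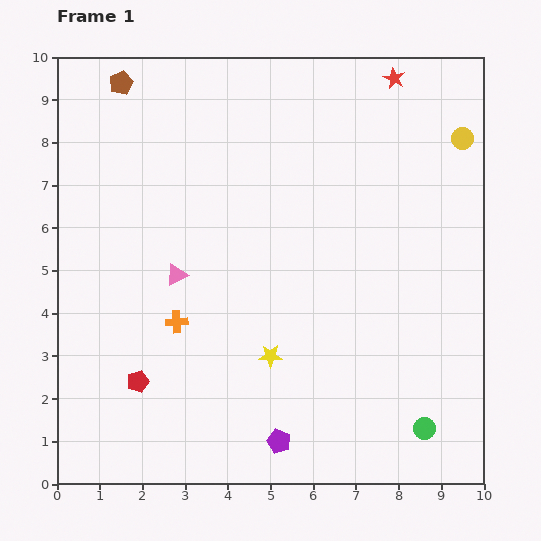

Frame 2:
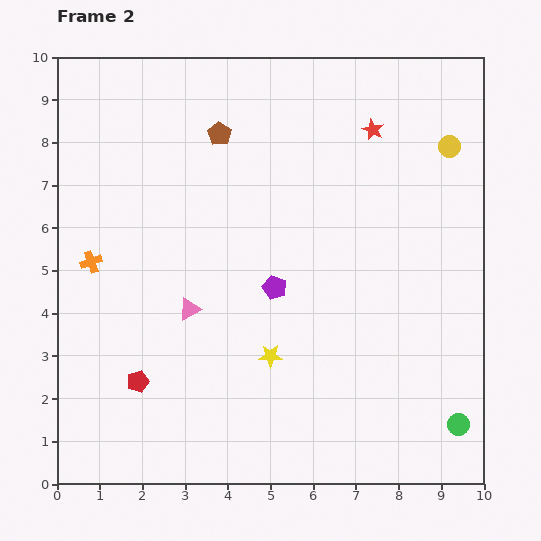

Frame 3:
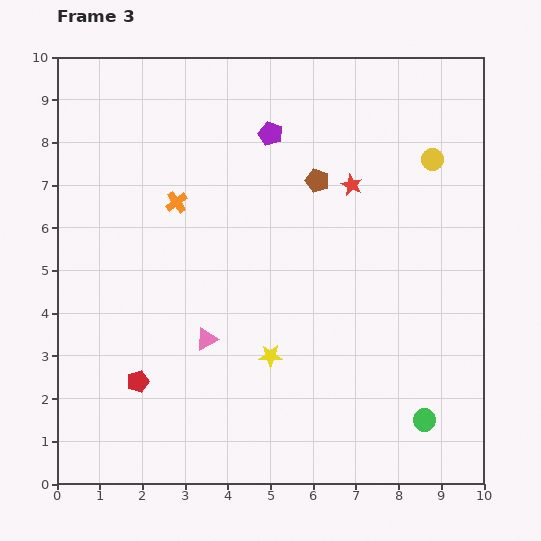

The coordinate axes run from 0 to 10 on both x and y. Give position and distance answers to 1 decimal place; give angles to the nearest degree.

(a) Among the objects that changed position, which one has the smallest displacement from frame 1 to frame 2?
the yellow circle

(moved 0.4)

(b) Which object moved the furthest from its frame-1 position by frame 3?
the purple pentagon

(moved 7.2; next 5.1)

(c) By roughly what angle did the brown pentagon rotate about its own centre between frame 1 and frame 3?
31° counter-clockwise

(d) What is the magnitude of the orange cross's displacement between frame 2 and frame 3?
2.4

The orange cross moved from (0.8, 5.2) to (2.8, 6.6), a distance of √(2.0² + 1.4²) ≈ 2.4.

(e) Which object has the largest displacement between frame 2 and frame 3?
the purple pentagon

(moved 3.6; next 2.5)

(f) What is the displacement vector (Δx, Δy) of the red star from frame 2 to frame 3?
(-0.5, -1.3)

The red star was at (7.4, 8.3) in frame 2 and (6.9, 7.0) in frame 3.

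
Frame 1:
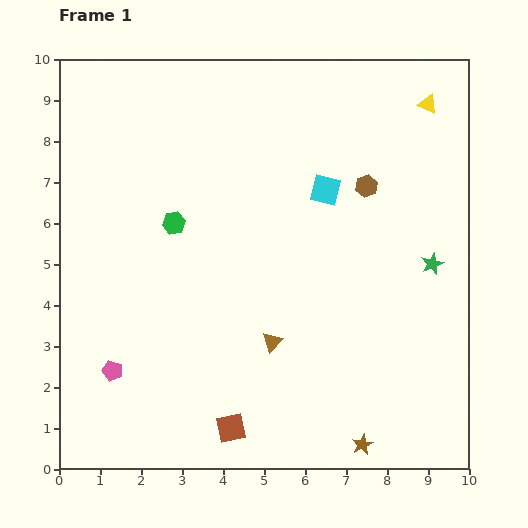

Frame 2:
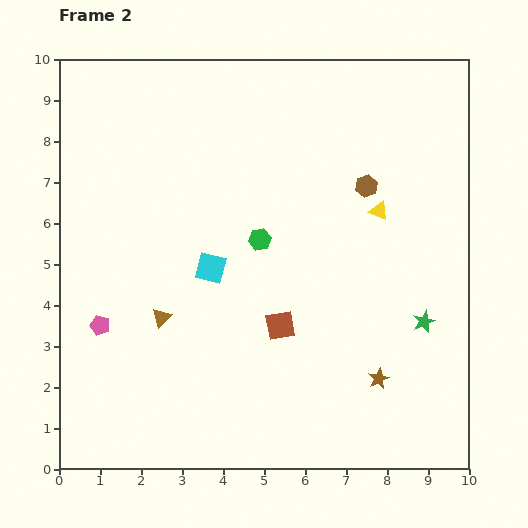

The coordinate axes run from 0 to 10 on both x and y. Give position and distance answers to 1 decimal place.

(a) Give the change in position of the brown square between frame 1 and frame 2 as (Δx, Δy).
(1.2, 2.5)

The brown square was at (4.2, 1.0) in frame 1 and (5.4, 3.5) in frame 2.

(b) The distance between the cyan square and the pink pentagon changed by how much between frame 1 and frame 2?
-3.8

Distance in frame 1: 6.8. Distance in frame 2: 3.0.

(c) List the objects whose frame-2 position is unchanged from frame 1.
the brown hexagon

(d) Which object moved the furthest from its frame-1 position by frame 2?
the cyan square

(moved 3.4; next 2.9)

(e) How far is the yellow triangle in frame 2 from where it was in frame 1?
2.9

The yellow triangle moved from (9.0, 8.9) to (7.8, 6.3), a distance of √(1.2² + 2.6²) ≈ 2.9.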